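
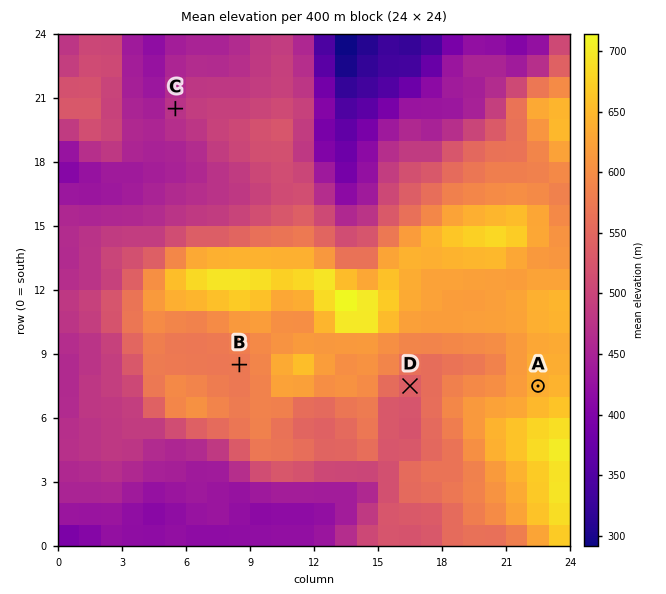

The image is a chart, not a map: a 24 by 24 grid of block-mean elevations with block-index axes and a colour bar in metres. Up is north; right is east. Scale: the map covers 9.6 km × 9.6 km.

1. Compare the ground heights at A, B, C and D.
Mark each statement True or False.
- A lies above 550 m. True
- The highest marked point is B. False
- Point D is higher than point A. False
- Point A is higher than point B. True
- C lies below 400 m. False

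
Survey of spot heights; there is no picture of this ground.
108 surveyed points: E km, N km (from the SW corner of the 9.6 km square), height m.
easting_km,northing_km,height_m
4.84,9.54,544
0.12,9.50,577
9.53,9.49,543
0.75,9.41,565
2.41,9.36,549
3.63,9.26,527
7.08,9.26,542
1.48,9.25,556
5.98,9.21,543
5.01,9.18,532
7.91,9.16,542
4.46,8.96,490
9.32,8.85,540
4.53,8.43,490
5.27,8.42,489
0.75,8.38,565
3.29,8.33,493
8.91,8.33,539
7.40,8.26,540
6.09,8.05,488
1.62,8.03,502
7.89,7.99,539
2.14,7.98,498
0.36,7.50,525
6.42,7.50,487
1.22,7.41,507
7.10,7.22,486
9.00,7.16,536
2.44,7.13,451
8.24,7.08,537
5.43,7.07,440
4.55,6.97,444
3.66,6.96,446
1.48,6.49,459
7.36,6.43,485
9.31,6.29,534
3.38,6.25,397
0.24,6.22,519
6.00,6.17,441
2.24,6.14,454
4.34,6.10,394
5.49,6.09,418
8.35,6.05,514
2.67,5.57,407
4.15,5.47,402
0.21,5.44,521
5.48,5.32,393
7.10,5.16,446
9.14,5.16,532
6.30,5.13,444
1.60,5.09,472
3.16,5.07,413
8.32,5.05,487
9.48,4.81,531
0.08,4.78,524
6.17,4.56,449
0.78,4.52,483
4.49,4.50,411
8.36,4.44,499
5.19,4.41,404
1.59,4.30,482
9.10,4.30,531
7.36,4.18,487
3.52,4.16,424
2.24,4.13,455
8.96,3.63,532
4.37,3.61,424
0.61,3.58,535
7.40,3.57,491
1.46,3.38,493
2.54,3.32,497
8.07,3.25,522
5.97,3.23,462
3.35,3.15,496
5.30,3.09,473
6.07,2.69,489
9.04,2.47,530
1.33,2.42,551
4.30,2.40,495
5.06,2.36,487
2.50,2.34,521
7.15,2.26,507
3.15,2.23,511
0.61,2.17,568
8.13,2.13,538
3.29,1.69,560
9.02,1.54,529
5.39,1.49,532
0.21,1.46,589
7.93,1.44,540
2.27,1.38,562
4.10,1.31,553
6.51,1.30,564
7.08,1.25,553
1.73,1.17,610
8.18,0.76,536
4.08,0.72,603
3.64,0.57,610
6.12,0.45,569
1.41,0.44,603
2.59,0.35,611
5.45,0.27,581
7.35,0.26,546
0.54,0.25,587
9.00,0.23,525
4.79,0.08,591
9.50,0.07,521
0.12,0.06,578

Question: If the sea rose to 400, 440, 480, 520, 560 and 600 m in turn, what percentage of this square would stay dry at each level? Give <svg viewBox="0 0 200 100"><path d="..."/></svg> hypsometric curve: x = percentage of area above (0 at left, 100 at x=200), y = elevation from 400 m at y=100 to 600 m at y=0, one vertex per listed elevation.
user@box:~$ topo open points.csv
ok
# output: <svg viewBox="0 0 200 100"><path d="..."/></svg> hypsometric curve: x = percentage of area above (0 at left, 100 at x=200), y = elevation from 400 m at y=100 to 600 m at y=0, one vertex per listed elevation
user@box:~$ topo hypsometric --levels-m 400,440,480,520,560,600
<svg viewBox="0 0 200 100"><path d="M193 100l-20-20-33-20-47-20-67-20-19-20"/></svg>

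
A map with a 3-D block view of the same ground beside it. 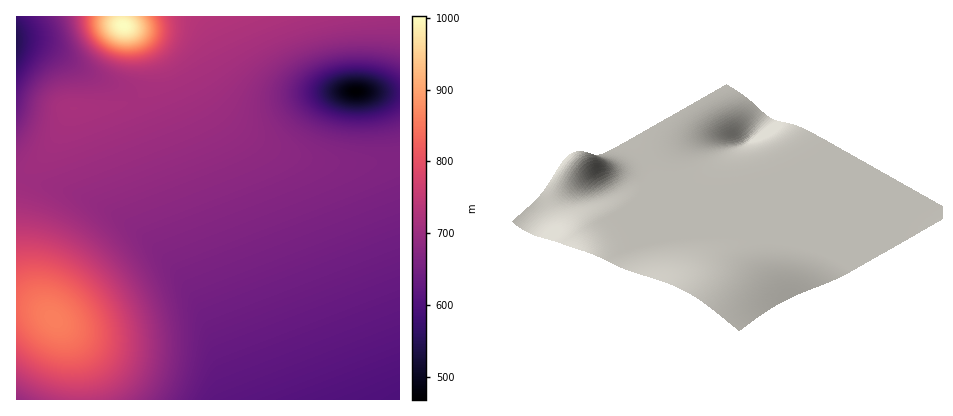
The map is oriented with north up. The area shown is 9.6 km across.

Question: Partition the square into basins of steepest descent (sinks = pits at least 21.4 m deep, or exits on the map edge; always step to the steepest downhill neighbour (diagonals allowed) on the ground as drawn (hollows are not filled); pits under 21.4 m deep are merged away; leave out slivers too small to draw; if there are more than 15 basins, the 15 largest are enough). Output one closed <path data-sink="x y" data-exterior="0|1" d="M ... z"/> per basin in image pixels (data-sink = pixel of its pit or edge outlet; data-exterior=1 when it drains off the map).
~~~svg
<path data-sink="400 400" data-exterior="1" d="M130 27l-3 1 12 14 8 24 1 14-3 10-9 9-14 6-18 3-32 0-21 38-26 28-8 26-1 104 12 2 14 5 8 5 15 16 12 30 3 38 320 0 0-240-32 3-42-1-34-7-22-8-28-16-20-17-15-20-18-34-9-9-22-13z"/><path data-sink="356 92" data-exterior="0" d="M400 16l-278 0 0 6 2 4 34 12 22 13 13 15 23 40 14 16 26 18 24 11 24 7 34 5 30 0 32-5z"/><path data-sink="16 42" data-exterior="1" d="M122 16l-106 0 0 193 3-21 6-14 26-28 21-38 32 0 18-3 14-6 9-9 3-10-3-22-9-20-13-14z"/><path data-sink="16 400" data-exterior="1" d="M26 307l-10 1 0 92 64 0-2-34-10-30-18-20-8-5z"/>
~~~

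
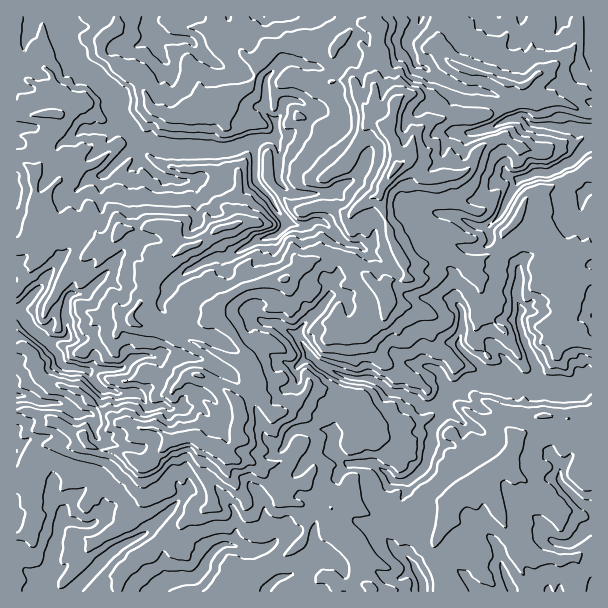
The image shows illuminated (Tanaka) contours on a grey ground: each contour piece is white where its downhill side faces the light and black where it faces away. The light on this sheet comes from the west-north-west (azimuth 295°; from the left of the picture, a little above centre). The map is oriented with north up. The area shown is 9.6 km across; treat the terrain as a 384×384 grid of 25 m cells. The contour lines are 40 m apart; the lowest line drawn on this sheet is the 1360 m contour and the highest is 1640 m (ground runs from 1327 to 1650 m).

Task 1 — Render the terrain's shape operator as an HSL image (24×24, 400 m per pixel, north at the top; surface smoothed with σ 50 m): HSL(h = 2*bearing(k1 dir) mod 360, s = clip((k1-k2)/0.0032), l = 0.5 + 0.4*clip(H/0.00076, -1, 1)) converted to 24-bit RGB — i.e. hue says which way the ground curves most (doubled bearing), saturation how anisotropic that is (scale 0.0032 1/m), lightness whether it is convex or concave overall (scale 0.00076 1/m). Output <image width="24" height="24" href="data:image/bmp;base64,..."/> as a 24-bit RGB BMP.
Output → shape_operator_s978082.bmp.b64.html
<image width="24" height="24" href="data:image/bmp;base64,Qk32BgAAAAAAADYAAAAoAAAAGAAAABgAAAABABgAAAAAAMAGAAATCwAAEwsAAAAAAAAAAAAAooZIRW6hIbEqkFXCt5CLgGdVJVkcFm8hw5GnoZ+8OWigSJtdp463dnOrqNeYgTPRbhaXn8x2iElyhc2DTRtmwb17Q1B0t79TwaiSJUBp1J6FGWo0Wcw13rnZamSnYaaxLIw9dUgtsENfyJi5OW8/bVhOkcWQtVuJURpWrcaYbFqQr8GSVS+Gjse/cJvRvXnVxJaUI0dlu9VB0Va02EZTCkUU16G9k1xka49RTo6cUZ6CdYhHf06bkcCciFVMh06Rg56vo4eFbaGCaDZUhcSPg11RpWIyGVoeqraFkUSRa3e/R4WMi3Rcu35+CjEd15rI2G7gaNpwgzCfc7quTHGlvIOHcpajhaOsg12nfneUoGt8aaCSdKV5hFR7sNbBnxidtbKTYkSGZKJshFlwcEJUm8xJQFGlTG8mtzMgepwgVr9mS4eccrVzVIKmrLLPfhgZEF4jsHmSk3ufwpexhFaKf7mYYhFJstWGy5CLfE1wnlVMSHW8ldno9tXtcSpCWSFKsevNX9jhQqi9y1qYTq1FhR41alENQtGcgcqkJWR9nnt/bIZsq4iJdJhkbSGRr8JpGkWFSW3U1Pf2XxCTz5UygdDg3NL5zd/3gUSP6Oa8oiI/DFILoko8RmOGvZemeZOcwbKLDy1oYNGglTk6nqeHmG2BYImgdqpxX67t4N8OMhQKO/Ld2OzzciEKLyYEjlksdDtu6N2kXHHM0LzlY3+YYHGFjbiTiaPGpzqjD4cQ9R91ZbbvjLHOjpDRjprVxZ3baCoU1O/30/P4iAB42QAAH8Cx6sT0L7i+gOPNnjxkd8F3IEGc1+f0VKvhrVMPMQoCIeXQUFPZMFwRhaYqTEAkV04kNzEVMU0dl9ioIwpknDMAM2UDDjgCpbcbRHMlzYkcjygrjr+PgGQ2BNA5NwUATCgNQa+6o+TFe1sobhdmt/T5ceUplx+JHAy88u7XUClazO9TeAEXzA6PelXAw1mJfo7Nbs3Td7THjY1MXb6Xw9HqVgRApIjisrTRw6TLbm47an2Xis1jNwVM1qFNxvfSRgdnuNGolrDTVwdn7PvQFzW9d2+3urPha7mlhFF8f3CettegUDwpbxYTqNRzBUk4zYeKkV9/3KixdpGyq8TNNQ57yMyfKqMgJaOgsJR7iaFQCK4q+KmfAHI5KYQ7bz480LGQKHF5i4SsoHPEyI7WYFy7mb+CXnrCGl9+XaVZ19SVnEU0doE9LTFuqL2TMBp71HehgKR6oV2f2I6MEFZL25q0L6SqTpiOx5qcxk1UDjgJPnQX1ImbSnei67bRnmrISZCsldfXgzlcnNWmtmG0a57AqJLAhTaISrBpn5+Mom17d2qotX20PIVjxnzDPLVaaYBHjcJN58P3vkBvEC8EBDMAuemwxYuhkg1BTkEQstqgckt4nppsRMlRFRG+ypKSYIV6cZZ+oYCXplqwXoWUj3K3N5iqstHml6bfzbPlGjx36m/s5dT3ztL9NQEAZncEapbkqEWTbdZeelyGmpc5j0IZULgJzTXxeqWbboVwjVKSooY6oIpqNXxOXV68j4JjaJVeY1SKiE5ljKtglchgMwAmU/wL0aACDDwi5Yre4LBQTjwslp1STZtIX8JPAFF089jqo4O1MGtDjdS0X3umr2iRGHUVja4/mSY+MkfzX67kkZzS5U/uCF//iYbLwLbg8KHsEzk0+dLbUqzLiqje5MLuWatOZwoPGjIBFjkA7ZHqrGpZsLpCZLnBjWPjTFrhiHAlJyMMJyYMKisIKjADMagAmahZe4lxn1aLsDaKfNxL0nDaL2eUPomc+NPygLPo1Nf34tjzCpOHK9q52bKKT3UwRqMkSRk6wWeQvb7dqKzLrsXVoZzjAEq+meBuY6eVQjxT1GGB6vfOFF9n1lK/5BXPKKoAVmwALRsGKiUJjFQZjohep5twxcPlej6xLyFBwenBXF6Tq4SXq5KwuId54QujDmEif3JBOzRftO6clHbil5bmPajDbIJAc0Ix4WfgmdTkkKDZcqPSV5WmiMV/VTAoPxMjpOfaiLiVYEFul7iQcEpRrGlYEoiTtKnaa0W0LcbIxdtrO7xSjWUoKQoOgtVWoMXcf63N2o3bZsOBRI2CT36dsJBcXjJoq+C9Xn89iUZCO7CXhSo2pqpue5ynzJrJPFioaoOxZL2IcpZRlM1SXRdyw+fdU41fgGJScYNVYIVMrVl6pT65PnSRtX5ZRmCUvJR+zLOtOi5szI1qQp69dK11b7aUOJKSloZLhV13pWlld2av1r+TFT5Owqhwh22CaI54sUa/uHRrOVdu10WJ"/>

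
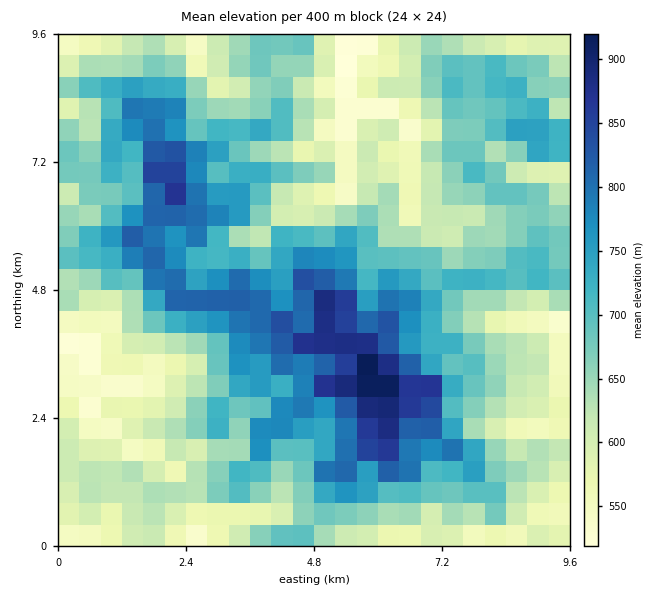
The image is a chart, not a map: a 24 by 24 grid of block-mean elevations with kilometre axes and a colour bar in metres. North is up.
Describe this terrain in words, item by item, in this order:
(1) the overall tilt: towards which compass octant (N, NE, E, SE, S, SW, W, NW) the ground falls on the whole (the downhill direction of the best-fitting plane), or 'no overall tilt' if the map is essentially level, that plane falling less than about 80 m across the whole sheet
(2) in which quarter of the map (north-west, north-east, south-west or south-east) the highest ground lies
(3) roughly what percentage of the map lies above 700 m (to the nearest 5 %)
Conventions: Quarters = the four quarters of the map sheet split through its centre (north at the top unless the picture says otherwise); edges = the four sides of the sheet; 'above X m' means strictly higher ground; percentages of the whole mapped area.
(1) No overall tilt - high and low ground are spread across the sheet.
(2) The highest point lies in the south-east quarter of the map.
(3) Roughly 35 % of the ground is higher than 700 m.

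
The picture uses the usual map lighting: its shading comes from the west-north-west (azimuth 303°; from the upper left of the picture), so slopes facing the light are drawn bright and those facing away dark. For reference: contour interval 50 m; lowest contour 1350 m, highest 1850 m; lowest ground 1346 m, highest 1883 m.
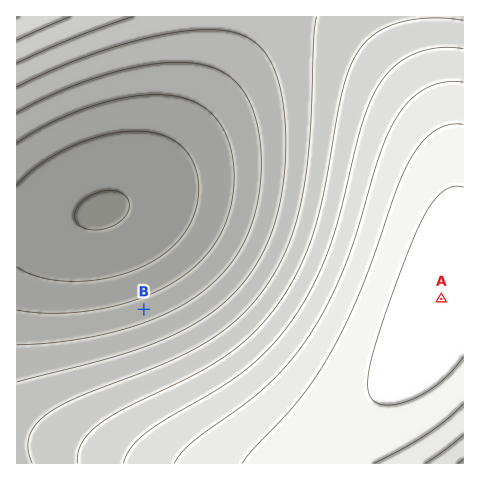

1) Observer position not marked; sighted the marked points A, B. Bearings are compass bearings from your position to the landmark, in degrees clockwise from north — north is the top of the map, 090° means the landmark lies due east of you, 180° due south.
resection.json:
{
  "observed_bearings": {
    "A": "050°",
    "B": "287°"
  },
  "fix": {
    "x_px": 353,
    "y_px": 373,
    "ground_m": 1840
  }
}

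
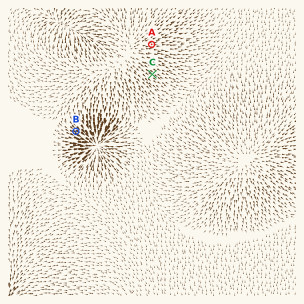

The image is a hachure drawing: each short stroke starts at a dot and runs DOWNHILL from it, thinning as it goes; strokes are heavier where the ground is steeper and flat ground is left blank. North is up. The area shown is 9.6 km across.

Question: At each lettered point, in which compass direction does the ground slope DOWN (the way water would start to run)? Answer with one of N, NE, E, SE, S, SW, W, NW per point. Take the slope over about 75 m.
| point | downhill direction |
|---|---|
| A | E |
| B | SE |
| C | SE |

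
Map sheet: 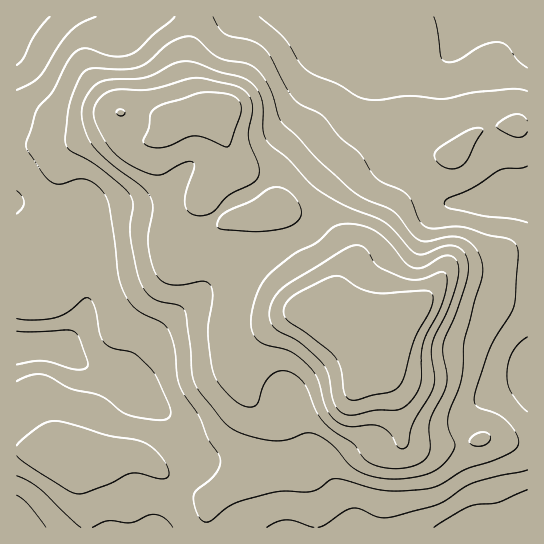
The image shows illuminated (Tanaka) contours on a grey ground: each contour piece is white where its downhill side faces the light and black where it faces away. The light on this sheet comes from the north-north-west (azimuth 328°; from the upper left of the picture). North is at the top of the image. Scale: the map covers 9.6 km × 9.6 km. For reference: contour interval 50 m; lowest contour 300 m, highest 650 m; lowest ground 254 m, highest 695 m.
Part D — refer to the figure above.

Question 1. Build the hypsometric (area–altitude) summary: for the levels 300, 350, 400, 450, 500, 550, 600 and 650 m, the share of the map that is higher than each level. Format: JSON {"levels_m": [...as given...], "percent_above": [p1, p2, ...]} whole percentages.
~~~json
{"levels_m": [300, 350, 400, 450, 500, 550, 600, 650], "percent_above": [97, 84, 57, 39, 29, 17, 9, 4]}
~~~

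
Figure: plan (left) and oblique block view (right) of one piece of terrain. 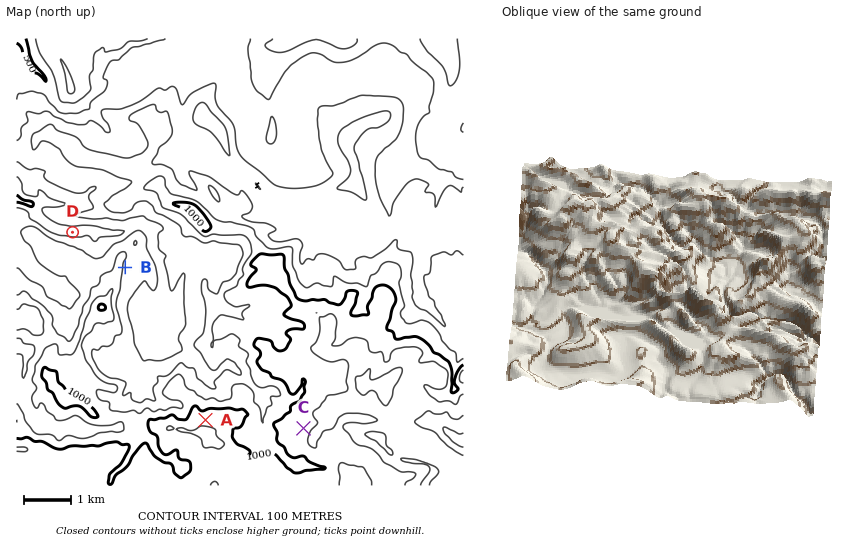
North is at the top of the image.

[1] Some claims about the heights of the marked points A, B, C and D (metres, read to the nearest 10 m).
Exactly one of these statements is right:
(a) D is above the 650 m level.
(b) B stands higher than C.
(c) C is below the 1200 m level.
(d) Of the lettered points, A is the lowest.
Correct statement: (c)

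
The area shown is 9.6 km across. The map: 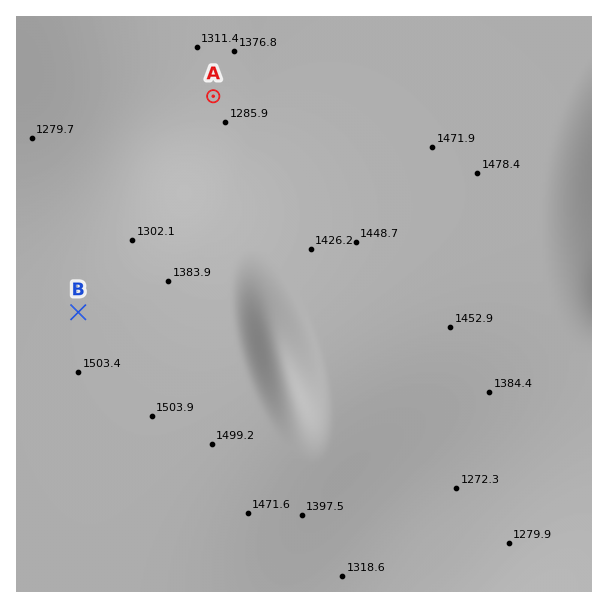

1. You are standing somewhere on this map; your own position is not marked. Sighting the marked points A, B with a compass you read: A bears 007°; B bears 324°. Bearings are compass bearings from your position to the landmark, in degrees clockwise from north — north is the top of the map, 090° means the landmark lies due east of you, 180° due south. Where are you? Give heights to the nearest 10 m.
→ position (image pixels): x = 171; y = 440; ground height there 1510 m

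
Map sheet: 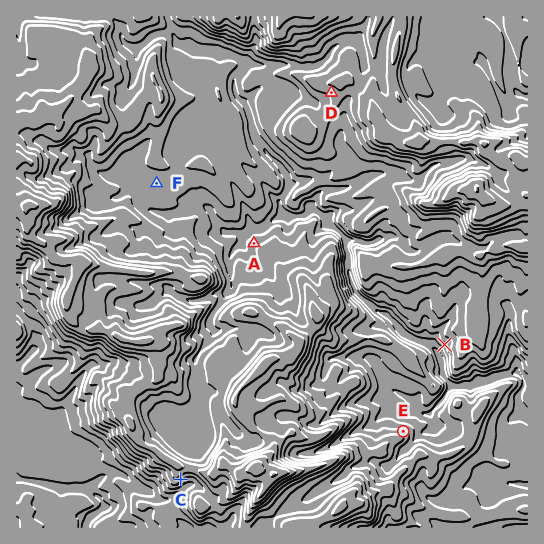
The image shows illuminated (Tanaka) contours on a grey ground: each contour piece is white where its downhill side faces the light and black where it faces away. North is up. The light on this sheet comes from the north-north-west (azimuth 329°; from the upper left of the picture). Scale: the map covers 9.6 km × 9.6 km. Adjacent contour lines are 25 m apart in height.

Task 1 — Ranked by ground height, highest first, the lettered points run C A B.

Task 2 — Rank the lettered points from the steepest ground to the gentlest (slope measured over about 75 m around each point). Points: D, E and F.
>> E D F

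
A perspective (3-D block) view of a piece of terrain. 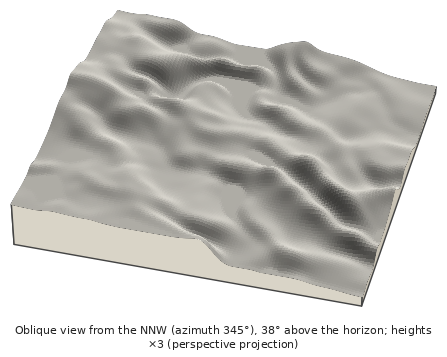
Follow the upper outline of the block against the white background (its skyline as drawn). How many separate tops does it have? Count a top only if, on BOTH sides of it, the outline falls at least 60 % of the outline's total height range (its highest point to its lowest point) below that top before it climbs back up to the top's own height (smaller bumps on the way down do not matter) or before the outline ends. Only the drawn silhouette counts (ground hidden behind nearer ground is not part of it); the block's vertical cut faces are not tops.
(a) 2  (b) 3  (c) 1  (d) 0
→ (d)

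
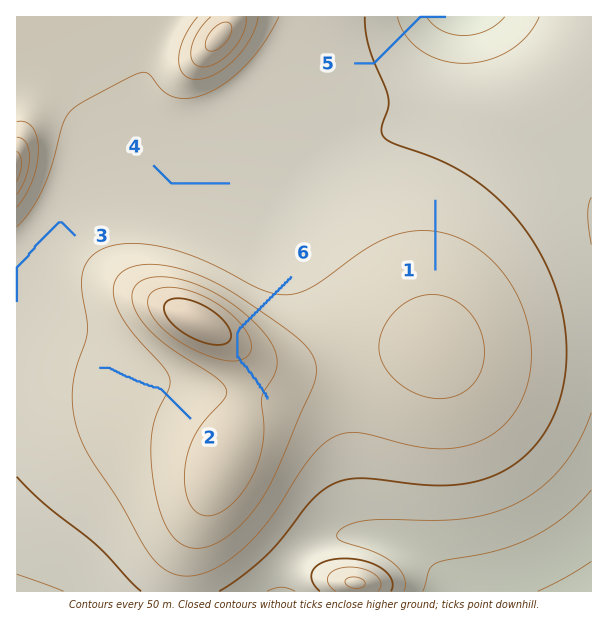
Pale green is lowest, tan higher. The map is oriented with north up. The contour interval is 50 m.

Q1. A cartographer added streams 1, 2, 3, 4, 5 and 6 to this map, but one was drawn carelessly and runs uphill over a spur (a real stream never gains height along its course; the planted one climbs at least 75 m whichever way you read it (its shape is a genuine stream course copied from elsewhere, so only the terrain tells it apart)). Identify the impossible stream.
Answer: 6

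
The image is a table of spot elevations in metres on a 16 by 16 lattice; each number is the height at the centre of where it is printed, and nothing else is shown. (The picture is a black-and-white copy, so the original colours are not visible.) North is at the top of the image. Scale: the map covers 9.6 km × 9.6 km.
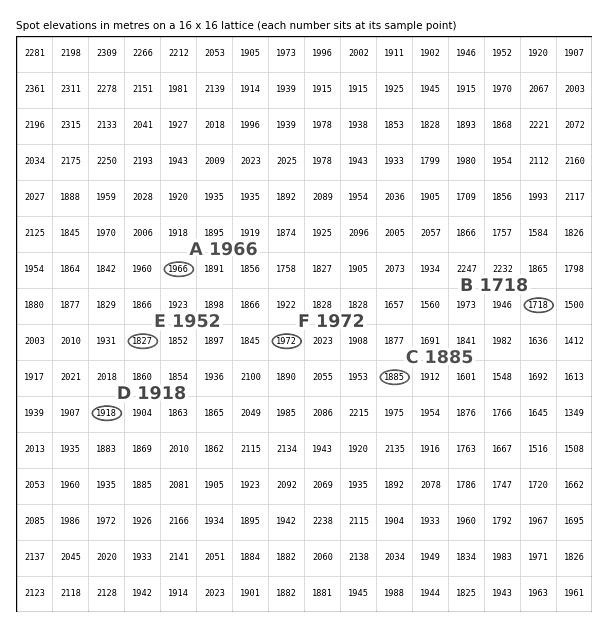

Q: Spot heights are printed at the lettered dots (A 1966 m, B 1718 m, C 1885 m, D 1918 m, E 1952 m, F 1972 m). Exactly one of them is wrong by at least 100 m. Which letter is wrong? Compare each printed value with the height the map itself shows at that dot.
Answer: E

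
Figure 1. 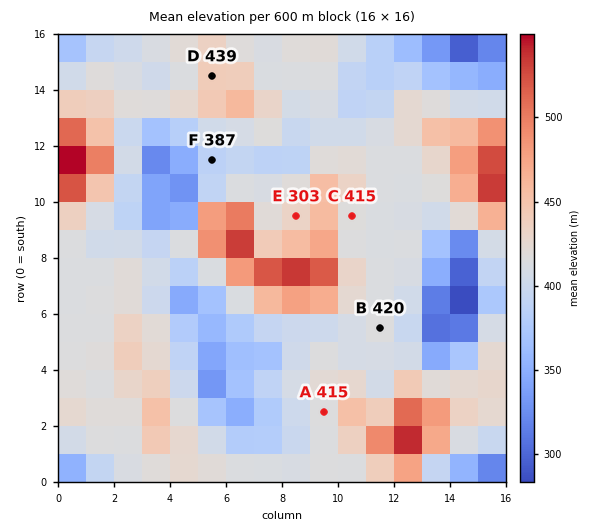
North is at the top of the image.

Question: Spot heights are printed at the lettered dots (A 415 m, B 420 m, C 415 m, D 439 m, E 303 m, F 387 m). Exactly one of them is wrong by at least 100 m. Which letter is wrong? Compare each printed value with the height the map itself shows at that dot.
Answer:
E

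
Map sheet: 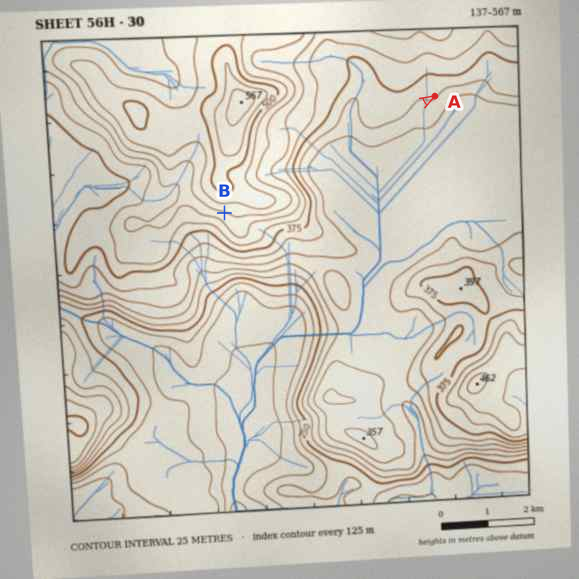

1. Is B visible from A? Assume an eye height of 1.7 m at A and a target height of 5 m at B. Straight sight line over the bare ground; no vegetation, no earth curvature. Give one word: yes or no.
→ no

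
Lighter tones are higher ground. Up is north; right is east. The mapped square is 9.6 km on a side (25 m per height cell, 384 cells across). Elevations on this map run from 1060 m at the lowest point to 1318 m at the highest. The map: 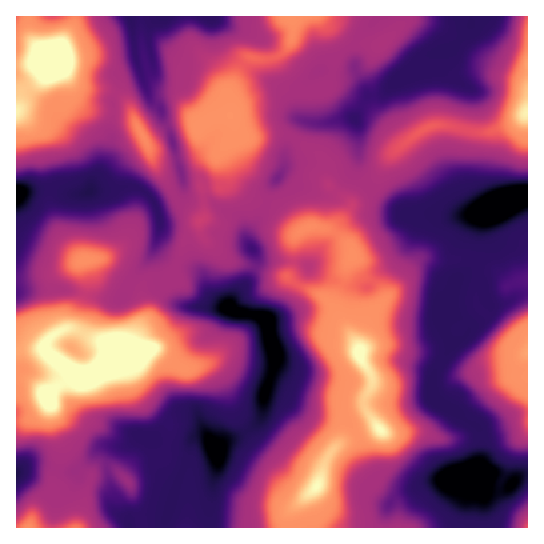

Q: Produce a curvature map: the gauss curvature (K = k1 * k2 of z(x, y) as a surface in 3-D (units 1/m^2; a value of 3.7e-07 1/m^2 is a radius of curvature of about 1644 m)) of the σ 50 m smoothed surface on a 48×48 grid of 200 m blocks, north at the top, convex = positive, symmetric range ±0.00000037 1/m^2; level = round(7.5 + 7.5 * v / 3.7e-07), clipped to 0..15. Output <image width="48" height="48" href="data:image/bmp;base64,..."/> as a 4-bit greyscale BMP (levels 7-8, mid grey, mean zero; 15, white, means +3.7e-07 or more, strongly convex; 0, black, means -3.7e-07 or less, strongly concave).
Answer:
<image width="48" height="48" href="data:image/bmp;base64,Qk32BAAAAAAAAHYAAAAoAAAAMAAAADAAAAABAAQAAAAAAIAEAAATCwAAEwsAABAAAAAAAAAAAAAAABEREQAiIiIAMzMzAERERABVVVUAZmZmAHd3dwCIiIgAmZmZAKqqqgC7u7sAzMzMAN3d3QDu7u4A////AM+fizZ3h3iHeIeHiJd4iGd3WHx2d3d3dXpZdFTYh3iHeHeIaIdneaV2uHhndndnKnJYd3a3QniHd3epWZdYVph1pHl3eImXV3ZXd3WY+XeHd3Zmd5d79HqHhahnl4dz530oeIlI+Hd3d1aYhZZ52HyId5gtyHiT93x3eHopdXeHh1Z3h3aHVlqYdYhmqJryda83h1hodneHh8x3eYeXdnV5cWjHaYl4VYU2eGuJh3d3iPl3eHiJeoZUjoVpZGRSnDiCdmd1iIh3ZrhXeIh3d3dl8/M84Wd3tPmLpHmcuEd4dYd3d3p5dHeO9LRYl3iXdIYlRug4eZN3d4d4ZnZmw3dydIaGeHjEijX/hFiHc5jImHZnaHnFiHZ3gqf4d2aGh2X1N5Z3m2aJl3ZXj3h4XIZ3d3qneadnmHKTOMh4dXp5k3mWd4h4dniZbXh3RoZNh3qEd2d3i2E66mWndGeOcmhneUeXR9iIh4iId5R3iHh3isWJZpaNZGd5O3aHdpR4d2XErtd4eOslaGV5aMZ4h073aVs3dmR6eHXD2meYhqdHu3evaXdbp3bEjEeHd4l9h3dopTWJd3hnZnLWgHSNp2V2aIeYeIh5uJh2eHc2WYtVd4myD3s4Z3d3aIeYh3eFjImXt3bft+Vv9Q+GO3guF3d4d3eIh4iGZaQYY1WYhQEndEl5B3SIeHd3nVh4d4h3h5dXl1d3d3d6+XdYfmgGh3eojzeYd4d5iFiGWHZ4d4eIZHeNZ89chXdzZ0mIiHd3hnmFn5mldmd3Z4rRB1Nsp4iGeIhnd3d3eIiHjZvzd1Z3d3h51mJod3ipZni1d3d4eIh3SZhjeHlXeHdf9W2Xh4mYh4hmd3d3iHeJZXd3eJyWd4dYRm+XdWmHd3h3h3Vnh3dumHZoi5uliXdlZ0qqd4Z2bnh3dnqXeGdSeJl5r1h2eIh3d3V5iIWWm4d3ZZyqiIV3iIiIY0tnhnd3d3dmeHd2X5d3dmqoiPJ3d4h4dqZmZ3mHdmd4d3d3VoZ3h3Z6rjNXh4h3ioJreFZ4dvd3eIh3d4h3iIdlV4loh2iGZnNsSJh3Z4d3d3d3Z3h4iZd4fGaYeYmoducziKiHd3d3eId2iXd2Z4d3ZZiHZ3Z2eP52Zoh4l3d4iIdnmYiId3d5fIeah3d3aaX5uHeI51d3iZZIeIeJiHeFeWZ4d5eGnoMJqHd3d2Z4h2rYh3iYZ2VTZKd3d5ZWzmtNt3iHane3ZmqEmXd4h4mVX6eIiIh3RnpVdniIh3Z4iIdlh3eYh1NofFR4h3iGJrVkxniHh3d4iYaHh5eJeM9rVXR5codnaYZ4mKmIiYd3iIeliIdmeJtniFiqxlm3eHtodniGaXd3h3ZHiHd3d2azl3yIqllWeIl4h2dUh4eHh3qLhnd3d3eIh4iIqWxHiHm4d3eNlAVnh3Z4mJiIh2d3hnqZ9nlZd1WYhjdVj5zJhmd4h3d3d3eXd1OYI2iMV3Wa+MYXeHRnend4eIhnd4iKaLYlXKiHZ3iDGL9odbd1hod3eIyFd3eJiA=="/>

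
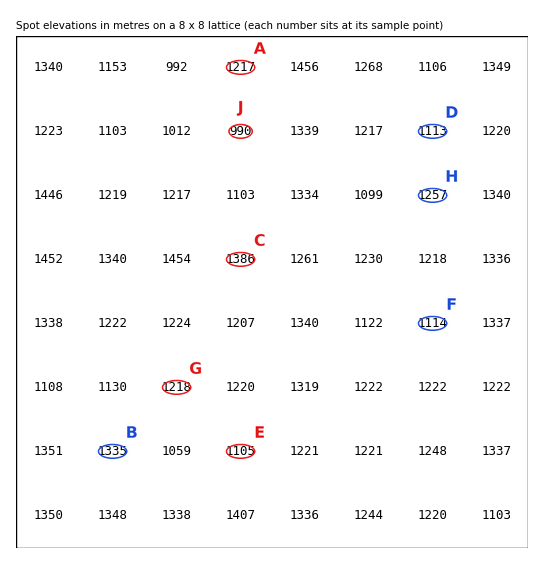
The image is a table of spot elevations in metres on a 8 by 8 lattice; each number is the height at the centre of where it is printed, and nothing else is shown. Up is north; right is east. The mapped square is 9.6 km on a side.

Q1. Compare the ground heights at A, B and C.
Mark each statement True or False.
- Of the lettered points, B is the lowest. False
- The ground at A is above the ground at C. False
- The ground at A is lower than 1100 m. False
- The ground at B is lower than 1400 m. True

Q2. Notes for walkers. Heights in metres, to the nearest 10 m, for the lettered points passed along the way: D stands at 1110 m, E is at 1110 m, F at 1110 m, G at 1220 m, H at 1260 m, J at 990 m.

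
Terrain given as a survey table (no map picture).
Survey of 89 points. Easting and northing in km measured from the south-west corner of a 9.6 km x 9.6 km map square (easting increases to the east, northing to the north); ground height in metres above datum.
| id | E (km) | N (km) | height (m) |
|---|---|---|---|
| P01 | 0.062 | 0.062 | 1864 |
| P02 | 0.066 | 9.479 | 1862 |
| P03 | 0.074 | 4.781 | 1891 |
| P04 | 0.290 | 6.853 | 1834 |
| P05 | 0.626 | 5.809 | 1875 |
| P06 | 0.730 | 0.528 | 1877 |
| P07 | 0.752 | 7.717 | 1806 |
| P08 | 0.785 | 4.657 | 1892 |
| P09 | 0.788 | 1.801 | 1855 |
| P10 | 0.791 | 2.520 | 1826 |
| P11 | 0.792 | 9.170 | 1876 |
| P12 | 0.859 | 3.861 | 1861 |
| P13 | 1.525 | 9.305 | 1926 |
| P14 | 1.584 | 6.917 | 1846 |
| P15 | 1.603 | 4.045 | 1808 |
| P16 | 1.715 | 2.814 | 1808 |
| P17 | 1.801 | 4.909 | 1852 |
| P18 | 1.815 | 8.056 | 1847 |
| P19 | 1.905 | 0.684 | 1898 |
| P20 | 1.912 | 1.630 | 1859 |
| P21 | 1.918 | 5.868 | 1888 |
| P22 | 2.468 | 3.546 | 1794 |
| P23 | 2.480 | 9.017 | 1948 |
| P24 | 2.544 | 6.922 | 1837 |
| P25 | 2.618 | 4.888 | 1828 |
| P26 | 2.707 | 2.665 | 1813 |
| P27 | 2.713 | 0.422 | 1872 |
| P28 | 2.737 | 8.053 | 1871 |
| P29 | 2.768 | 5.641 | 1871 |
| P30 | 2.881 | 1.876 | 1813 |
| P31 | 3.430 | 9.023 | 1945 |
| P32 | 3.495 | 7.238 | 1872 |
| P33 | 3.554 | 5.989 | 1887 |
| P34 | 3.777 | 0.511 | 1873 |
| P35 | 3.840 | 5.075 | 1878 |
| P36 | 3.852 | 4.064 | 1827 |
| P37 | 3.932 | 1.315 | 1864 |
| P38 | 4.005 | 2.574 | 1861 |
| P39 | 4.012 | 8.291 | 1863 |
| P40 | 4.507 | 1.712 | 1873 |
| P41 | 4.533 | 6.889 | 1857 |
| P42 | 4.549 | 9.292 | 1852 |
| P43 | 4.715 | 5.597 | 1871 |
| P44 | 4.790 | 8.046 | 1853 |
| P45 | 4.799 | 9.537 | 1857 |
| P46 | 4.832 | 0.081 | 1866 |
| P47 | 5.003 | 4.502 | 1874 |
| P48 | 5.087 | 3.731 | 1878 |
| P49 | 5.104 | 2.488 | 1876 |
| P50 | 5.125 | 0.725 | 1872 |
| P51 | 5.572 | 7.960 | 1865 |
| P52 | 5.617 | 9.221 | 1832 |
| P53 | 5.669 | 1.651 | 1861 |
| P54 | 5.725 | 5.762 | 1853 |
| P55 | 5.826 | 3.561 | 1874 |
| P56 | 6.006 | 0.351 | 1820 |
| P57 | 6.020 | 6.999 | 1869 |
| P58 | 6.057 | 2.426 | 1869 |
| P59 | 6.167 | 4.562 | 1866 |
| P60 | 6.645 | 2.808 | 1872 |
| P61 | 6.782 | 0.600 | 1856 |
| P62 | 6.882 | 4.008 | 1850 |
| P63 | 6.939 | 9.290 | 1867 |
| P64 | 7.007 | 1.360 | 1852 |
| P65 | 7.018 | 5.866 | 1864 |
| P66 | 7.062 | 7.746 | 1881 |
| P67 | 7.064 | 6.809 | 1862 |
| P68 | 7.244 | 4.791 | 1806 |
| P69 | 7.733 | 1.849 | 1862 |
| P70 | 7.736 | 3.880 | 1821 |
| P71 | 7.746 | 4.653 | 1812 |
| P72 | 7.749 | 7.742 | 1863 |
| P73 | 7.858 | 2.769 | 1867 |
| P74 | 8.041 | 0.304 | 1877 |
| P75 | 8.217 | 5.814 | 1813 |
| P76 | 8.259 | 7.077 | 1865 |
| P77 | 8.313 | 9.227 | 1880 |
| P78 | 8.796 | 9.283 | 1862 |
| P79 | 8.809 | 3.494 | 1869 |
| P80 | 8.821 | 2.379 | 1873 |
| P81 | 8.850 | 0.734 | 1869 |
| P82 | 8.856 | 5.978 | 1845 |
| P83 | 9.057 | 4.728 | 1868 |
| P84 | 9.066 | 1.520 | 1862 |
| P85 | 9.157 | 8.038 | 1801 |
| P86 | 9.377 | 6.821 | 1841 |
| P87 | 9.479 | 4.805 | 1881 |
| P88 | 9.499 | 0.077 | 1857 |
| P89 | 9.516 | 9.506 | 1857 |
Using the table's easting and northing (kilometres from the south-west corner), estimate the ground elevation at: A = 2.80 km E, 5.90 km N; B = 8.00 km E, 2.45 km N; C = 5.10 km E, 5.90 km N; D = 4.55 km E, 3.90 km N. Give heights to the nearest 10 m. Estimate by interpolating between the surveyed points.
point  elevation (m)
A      1870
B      1870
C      1850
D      1870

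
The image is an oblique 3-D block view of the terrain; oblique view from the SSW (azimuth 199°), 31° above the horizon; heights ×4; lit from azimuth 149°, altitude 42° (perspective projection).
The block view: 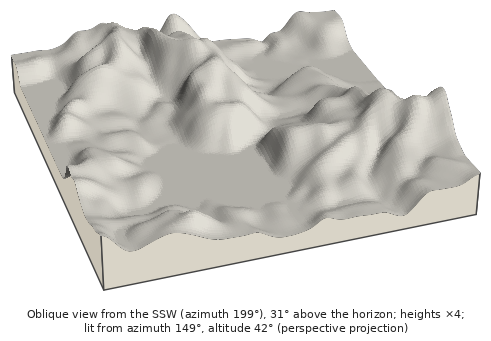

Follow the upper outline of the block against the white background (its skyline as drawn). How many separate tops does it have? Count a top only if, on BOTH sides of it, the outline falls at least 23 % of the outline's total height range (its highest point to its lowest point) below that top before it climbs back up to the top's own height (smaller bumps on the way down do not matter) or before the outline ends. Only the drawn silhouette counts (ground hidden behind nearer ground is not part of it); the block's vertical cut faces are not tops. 1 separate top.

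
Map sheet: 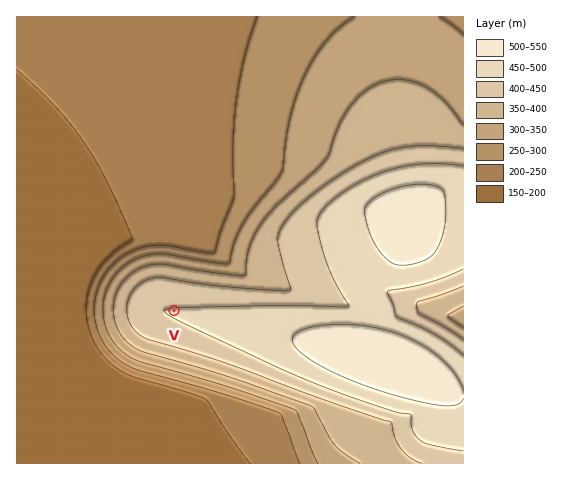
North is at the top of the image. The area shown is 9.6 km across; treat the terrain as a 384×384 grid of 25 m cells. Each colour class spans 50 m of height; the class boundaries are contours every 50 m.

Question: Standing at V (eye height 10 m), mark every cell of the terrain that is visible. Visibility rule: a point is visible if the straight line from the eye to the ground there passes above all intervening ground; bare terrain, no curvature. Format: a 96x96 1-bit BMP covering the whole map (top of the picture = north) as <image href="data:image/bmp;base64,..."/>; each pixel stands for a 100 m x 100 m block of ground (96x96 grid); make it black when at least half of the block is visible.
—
<image width="96" height="96" href="data:image/bmp;base64,Qk2+BAAAAAAAAD4AAAAoAAAAYAAAAGAAAAABAAEAAAAAAIAEAAATCwAAEwsAAAIAAAAAAAAA////AAAAAAAAAAAAAAAAAAAAAAAAAAAAAAAAAAAAAAAAAAAAAAAAAAAAAAAAAAAAAAAAAAAAAgAAAAAAAAAAAAAAAwAAAAAAAAAAAAAAAAAAAAAAAAAAAAAAAAAAAAAAAAAAAAAAAAAAAAAAAAAAAAAAAAAAAAAAAAAAAAAAAAAAAAAAAAAAAAAAAAAAAAAAAAAAAAAAAAAAAAAAAAAAAAAAAAAAAAAAAAAAAAAAAAAAAAAAAAAAAAAAAAAAAAAAAAAAAAAAAAAAAAAAAAAAAAAAAAAAAAAAAAAAAAAAAAAAAAAAAAAAAAAAAAAAAAAAAAAAAAAAAAAAAAAAAAAAA/AAAAAAAAAAAAAAf/wAAAAAAAAAAAAD//4AAAAAAAAAAAAf//8AAAAAAAAAAAB///8AAAAAAAAAAAH///8AAAAAAAAAAA////4AAAAAAAAAAH////4AAAAAAAAAA/////wAAAAAAAAAP/////gAAAAAAAAD//////AAAAAAAAAH/////+AAAAAAAAAH/////wAAAAAAAAAH////4AA4AAAAAAAH///gAAP4AAAAAAAD/AAAAD/wAAAAAAABgAAAAP/gAAAAAAAAAAAAB//AAAAAAAAAAAAAH///gAAAAAAAAAAAf///wAAAAAAAAAAA////4AAAAAAAAAAD////4AAAAAAAAAAP////4AAAAAAAAAAf////4AAAAAAAAAA/////4AAAAAAAAAA/////4AAAAAAAAAA/////4AAAAAAAAAB/////4AAAAAAAAAB/////wAAAAAAAAAB/////wAAAAAAAAAB/////wAAAAAAAAAB/////wAAAAAAAAAB/////wAAAAAAAAAB/////gAAAAAAAAAB/////gAAAAAAAAAB/////gAAAAAAAAAB////+AAAAAAAAAAB////gAAAAAAAAAAD///4AAAAAAAAAAAH///gAAAAAAAAAAAP///AAAAAAAAAAAA////AAAAAAAAAAAD////gAAAAAAAAAAP////wAAAAAAAAAA/////8AAAAAAAAAH/////+AAAAAAAAAf//////AAAAAAAAD///////wAAAAAAA////////4AAAAAAP////////+AAAAAD//////////AAAAB///////////gAAA////////////wAB/////////////gAD/////////////gAD/////////////gAD/////////////AAD/////////////AAD/////////////AAD/////////////AAD////////////+AAD////////////+AAD////////////+AAD////////////+AAD////////////+AAD////////////8AAD////////////8AAD////////////8AAD////////////8AAD////////////8AAD////////////8AAD////////////8AAD////////////8AAD////////////8AAD////////////8AAD////////////8AAA="/>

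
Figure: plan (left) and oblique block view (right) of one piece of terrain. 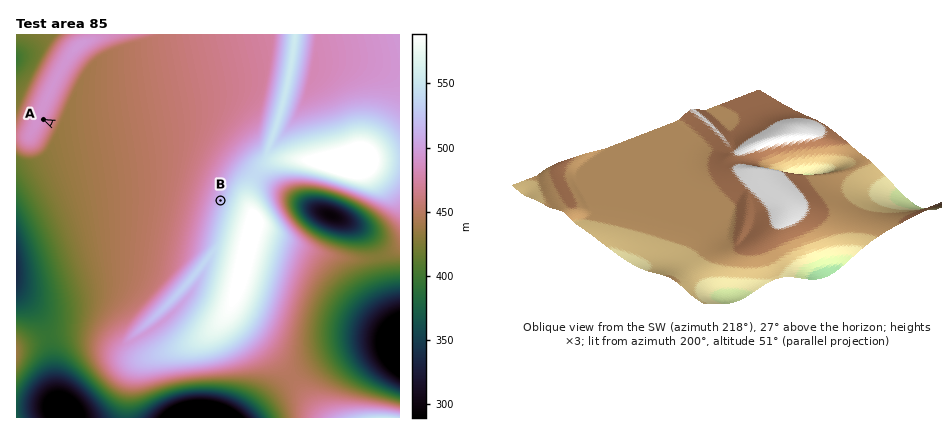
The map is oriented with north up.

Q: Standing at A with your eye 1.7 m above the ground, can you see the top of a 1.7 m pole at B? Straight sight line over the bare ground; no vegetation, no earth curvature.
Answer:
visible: true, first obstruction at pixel None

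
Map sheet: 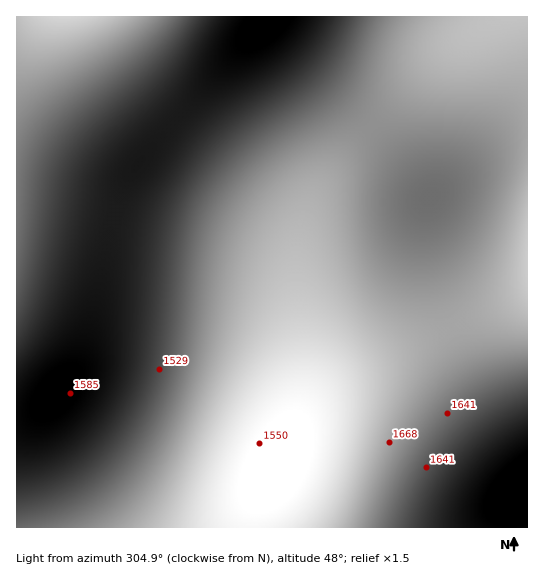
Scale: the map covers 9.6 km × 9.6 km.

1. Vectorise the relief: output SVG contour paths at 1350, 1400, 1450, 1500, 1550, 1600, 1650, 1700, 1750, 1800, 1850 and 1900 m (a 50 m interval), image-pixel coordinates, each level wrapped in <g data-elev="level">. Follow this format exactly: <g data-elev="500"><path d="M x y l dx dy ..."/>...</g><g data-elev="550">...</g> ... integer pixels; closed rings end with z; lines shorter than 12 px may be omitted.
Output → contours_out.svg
<g data-elev="1350"><path d="M43 527l9-6 13-6 14-3 15-1 13 1 12 3 11 5 10 7"/></g><g data-elev="1400"><path d="M17 494l29-10 35-7 29-3 23 2 17 5 14 10 13 15 12 21"/></g><g data-elev="1450"><path d="M512 527l6-16 9-16"/><path d="M17 467l61-16 41-9 27-2 19 3 16 8 12 14 10 21 16 41"/></g><g data-elev="1500"><path d="M488 527l7-18 9-18 10-16 13-15"/><path d="M17 445l67-19 83-31 15-3 12 1 7 4 6 6 11 20 27 104"/><path d="M527 237l-10-3-11-6-20-18-15-22-24-48-12-20-12-15-30-29-13-14-7-13-3-12 1-12 5-8"/><path d="M417 17l17 14 28 32 15 14 50 36"/></g><g data-elev="1550"><path d="M463 527l12-30 14-27 17-23 21-21"/><path d="M17 425l48-15 40-19 20-12 16-14 38-44 11-10 15-6 14 2 12 7 11 12 9 15 6 17 3 27-1 60 1 29 4 29 7 24"/><path d="M527 277l-16-5-14-7-14-10-13-12-18-22-28-48-13-20-58-63-11-17-6-18-4-20 1-18"/><path d="M471 17l30 33 26 25"/></g><g data-elev="1600"><path d="M434 527l20-50 18-34 22-29 33-33"/><path d="M17 405l26-8 24-10 22-13 17-15 12-13 12-16 35-65 8-11 9-9 12-7 12-3 12 1 13 4 11 5 11 9 22 25 20 31 11 29 2 16-1 18-13 66-4 31 2 31 7 26"/><path d="M527 326l-46-25-17-12-14-14-20-26-28-52-13-20-13-16-33-33-12-15-11-20-8-23-4-27 0-26"/><path d="M506 17l21 23"/></g><g data-elev="1650"><path d="M391 527l10-16 10-24 26-86 4-22-3-14-8-12-17-13-16-6-6 1-5 7-14 29-29 53-11 30-5 21 1 20 4 18 9 14"/><path d="M17 385l20-7 17-8 16-11 15-13 11-13 10-16 29-67 15-24 11-13 12-10 13-7 15-6 20-4 21 0 19 3 16 6 18 15 36 46 19 20 13 10 6 1 3-2 3-12-2-20-5-20-7-19-15-21-36-32-7-11-6-15-5-22-4-30-2-34 1-32"/></g><g data-elev="1700"><path d="M17 362l16-7 14-8 13-12 12-13 16-28 28-69 11-18 11-13 13-12 16-11 62-30 9-7 8-9 9-16 5-22 4-28 2-42"/></g><g data-elev="1750"><path d="M17 332l20-13 17-21 12-23 25-62 9-16 11-15 14-13 16-12 63-38 11-9 10-11 9-16 6-18 4-23 2-25"/></g><g data-elev="1800"><path d="M17 285l8-8 8-12 30-67 9-15 12-14 13-14 17-12 69-41 11-9 10-11 9-14 6-15 4-18 2-18"/></g><g data-elev="1850"><path d="M17 183l29-30 24-20 25-16 56-28 23-16 11-12 8-14 5-14 1-16"/></g><g data-elev="1900"><path d="M74 17l-21 13-15 13-5 10 0 4 4 4 13 5 21 2 24-2 24-7 17-8 12-10 6-12-1-12"/></g>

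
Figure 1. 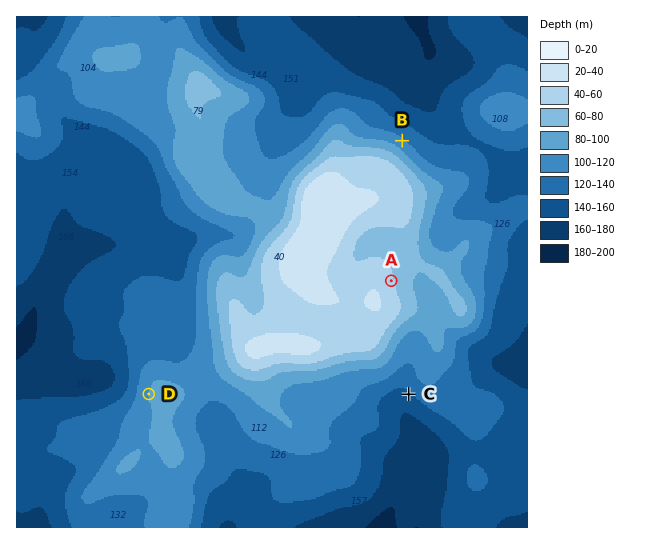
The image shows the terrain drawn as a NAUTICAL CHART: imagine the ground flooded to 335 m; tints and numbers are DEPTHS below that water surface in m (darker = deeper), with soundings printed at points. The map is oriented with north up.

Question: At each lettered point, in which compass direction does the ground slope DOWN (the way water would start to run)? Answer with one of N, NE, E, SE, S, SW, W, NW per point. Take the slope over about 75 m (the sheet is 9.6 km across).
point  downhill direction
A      E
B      NE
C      SW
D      W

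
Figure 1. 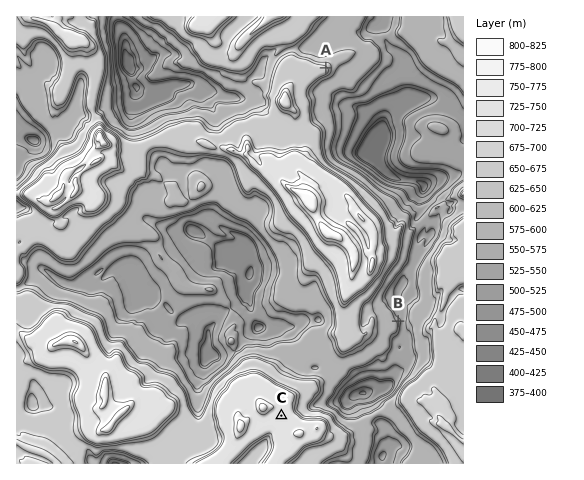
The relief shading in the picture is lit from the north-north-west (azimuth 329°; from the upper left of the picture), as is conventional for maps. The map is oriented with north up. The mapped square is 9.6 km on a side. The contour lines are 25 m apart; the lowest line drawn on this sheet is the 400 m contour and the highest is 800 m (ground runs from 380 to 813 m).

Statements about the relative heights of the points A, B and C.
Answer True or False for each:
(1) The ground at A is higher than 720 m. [False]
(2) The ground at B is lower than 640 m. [True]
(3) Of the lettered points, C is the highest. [True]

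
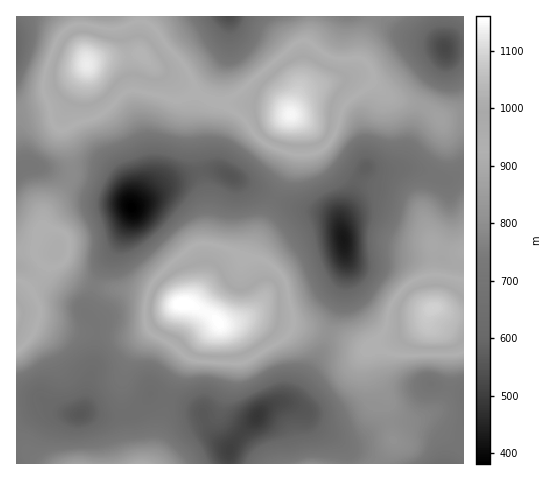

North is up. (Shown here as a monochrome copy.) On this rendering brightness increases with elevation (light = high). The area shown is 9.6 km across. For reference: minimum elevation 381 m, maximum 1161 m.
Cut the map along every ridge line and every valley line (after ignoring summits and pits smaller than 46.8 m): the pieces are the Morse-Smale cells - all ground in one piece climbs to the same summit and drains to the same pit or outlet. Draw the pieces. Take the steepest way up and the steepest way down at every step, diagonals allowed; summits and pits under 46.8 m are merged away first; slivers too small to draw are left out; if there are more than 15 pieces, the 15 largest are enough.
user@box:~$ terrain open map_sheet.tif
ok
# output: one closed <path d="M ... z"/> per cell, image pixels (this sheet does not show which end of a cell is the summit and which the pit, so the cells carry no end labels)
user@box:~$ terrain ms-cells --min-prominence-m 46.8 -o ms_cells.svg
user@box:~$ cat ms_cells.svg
<path d="M262 318l-17 0-17 6-8-1-12 9-23 26-10 20-7 21 24 8 12 7 8 20 18 15 0 15 155 0 9-22-5-19-12 5-17 12-14 2-31-16-7-12-9-7-15-5 7-2 7-9 24-38 7-19z"/><path d="M217 170l-17 1-25 8-42 27-11 31-22 34-6 14 9 3 40 4 28 11 18 1 22 11 10 9 11-1 18-8 11-11 3-7 0-7-12-27 0-10 23-54z"/><path d="M140 16l-61 1 1 19 7 31-24 52 9 50 19 0 20 8 13 13 8 17 43-28 20-7 18-3-4 0-5-7-5-26-1-25 6-14-49-29-14-14z"/><path d="M370 168l-5 0-6 8-9 26-8 15 4 55-6 28-11 32 0 2 38 14 31-9 19-9 10-9 3-10 5-5-3-61 19 7 9 1 4-2-1-79-10 6-9 1-26-10-42 1z"/><path d="M358 77l-9 0-23 5-21 9-5 5-10 19 5 14-1 25-6 18-13 25 26 11 28 6 9 7 3 7 3-17 6-9 6-19 9-15 11 2 42-1 26 10 9-1 11-6-1-59-23 6-14-12-35-9-23-18z"/><path d="M444 16l-132 0-2 18-6 18-2 29-8 24 10-13 8-5 37-10 9 0 10 3 23 18 35 9 14 12 23-6 1-65-18 1-2-2z"/><path d="M276 198l-24 55 0 10 12 27 0 7-3 7-16 14 17 0 66 15 12-33 6-28-2-34-4-13-3-5-8-6-28-6z"/><path d="M183 303l-7 2-14 14-22 14-15 3-15-4-14 1-2 31-6 19-5 30 20 3 24-1 9-3 15-18 13 5 5-2 6-19 13-23 12-15 19-17-8-8z"/><path d="M152 394l-16 18-17 4-16 0-15-3-11 2-9-1-27-15-24-1-1 49 9 3 17 14 109 0 4-9 13-53-1-3z"/><path d="M311 16l-81 0-3 37-23 44 19 7 42 2 26 8 11-33 2-29 7-24z"/><path d="M206 98l-3 0-5 13 1 25 6 29 4 4 13 2 52 27 14-26 6-18 1-25-4-13-3-3-17-6-23-3-25 0z"/><path d="M437 308l-7 3-6 14-7 5-19 9-27 9 4 24 12 27 0 14 3 10 21-2 8-4 5-6 3-16 4-10 33 7 0-77-11 0z"/><path d="M332 334l-4 1-6 18-26 42-5 5-7 2 18 7 10 14 14 9 16 9 11 1 36-19-2-24-12-27-4-24-9-1z"/><path d="M91 169l-17 0-2 2 0 5-4 7-23 30-2 14 2 5 12 12 1 14 7 11 11 8 18 9 6-15 22-34 10-22 0-8-8-17-8-10-11-6z"/><path d="M22 316l-6 0 0 81 25 2 23 14 11 2 6-1 4-5 3-26 6-19 2-31-25-2z"/>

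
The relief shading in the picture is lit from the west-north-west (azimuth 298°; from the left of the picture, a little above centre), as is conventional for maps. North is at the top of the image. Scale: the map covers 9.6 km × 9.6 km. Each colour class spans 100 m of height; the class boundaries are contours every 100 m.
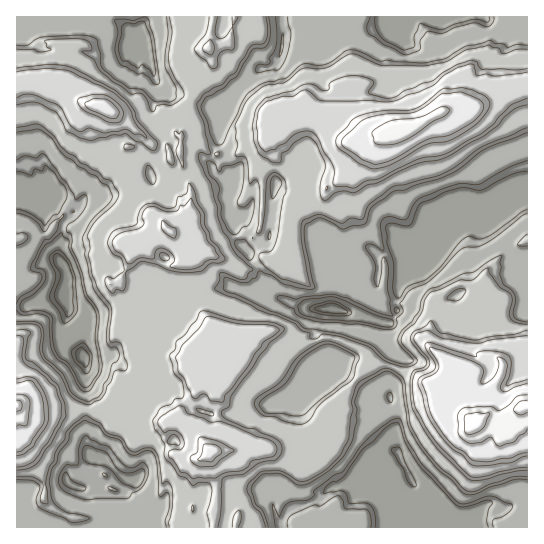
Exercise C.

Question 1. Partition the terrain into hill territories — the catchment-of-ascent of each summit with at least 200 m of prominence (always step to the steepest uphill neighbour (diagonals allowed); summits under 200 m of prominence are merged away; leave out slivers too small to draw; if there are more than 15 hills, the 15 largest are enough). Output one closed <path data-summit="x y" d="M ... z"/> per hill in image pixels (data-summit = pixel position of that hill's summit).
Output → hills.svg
<path data-summit="478 423" d="M527 195l-6 4-7-4-3 1-6 5-4 10-7 1-29 0-15-12-13 4-10 9 4 9 8 9 0 7-6 13-16-2-16-9-6 6-1 5-7 2-9 0-9-6-26-6-13-8-3 0-10 9 2 7 25 20-7 3-10 10 2 25-9 4-4 19 0 8 5 12 5 5 7 2-14 6-11 11-4 11 5 4 4 0 12-8 6-1 7-7 5 0 11 6 13 13 8-3 14 6 7 24-3 27 6 7 0 4-25 18-15-3-10 12-11 4-9 0-12 12-27 9-6 9-1 10 245-1z"/><path data-summit="397 127" d="M483 16l-80 0-1 3-15 2-6 6-43 10-9 4-7 8-19 3-8 5-12-2-2-3-7 13-5 3-8 0-20 17-10 18-2 11-9 16 0 11 8 9-3 4 0 13 10 10-7 17 0 20 7 13 2 15 10 8 10 15 4 12 14 10 6 12 22 9 20 1 6-2-2-25 10-10 7-3-19-14-8-9 0-4 10-9 20 10 22 4 9 6 9 0 7-2 1-5 6-6 16 9 16 2 6-13 0-7-8-9-4-9 10-9 13-4 15 12 29 0 7-1 4-10 6-5 3-1 7 4 7-5 0-173-2-1-9 9-7-1-8 4z"/><path data-summit="213 450" d="M189 284l-14 1-9 14-17 6-4 4-16 26-2 10-21 11-21 2 0 27 3 6-3 51 3 11 18 8 19 18 13-2 1 9 12 11-2 13 2 2 7 4 4-1 15 5 2 8 103 0 2-10 6-9 27-9 12-12 9 0 11-4 10-12 15 3 25-18 0-4-6-7 3-27-7-24-14-6-8 3-13-13-11-6-5 0-7 7-6 1-12 8-4 0-5-4 4-11 11-11 14-6-7-2-5-5-5-12 1-16 4-12-2-2-16 0-25-11-12 0-32-12-9 3-23 0z"/><path data-summit="101 107" d="M282 16l-137 0-5 17-4 8-7 7-26 3-5 2-11 0-12-4-29 0-5-3-5-9-1-12-13-9-5 0-1 178 14 5 9 9 2-1-1-5 5-5 10 0 19 14 12-14 24-4 16-12 12 7 8 0 7-7 3 9 9 5 4-8 13-11 5-1 8-11 6-3 10 2 2-14 7-11 1-12 8-12 2-11 8-14 22-21 8 0 8-6 6-17z"/><path data-summit="167 230" d="M206 161l-11 3-8 11-5 1-13 11-4 8-9-5-3-9-7 7-8 0-12-7-16 12-24 4-23 28-6 30 2 6 6 5 3 8 0 9-5 10 0 6 6 10-2 13 13 21 2 13 24 0 22-11 1-10 7-13 8-12 7-5-11-4-5-14 0-9 8-9 12 3 19 13 15-1 13 4 23 0 9-3 32 12 13 0-4-10-14-10-4-12-10-15-10-8-2-15-7-13 0-20 3-8-17-11-3-10z"/><path data-summit="17 405" d="M62 295l-37 12-9 0 1 186 13-2 11-6 16-1 14-5 14-14 6-10-6-13 0-20 3-5-3-59-7-6-5-1-9-12-1-10 6-20-5-7z"/>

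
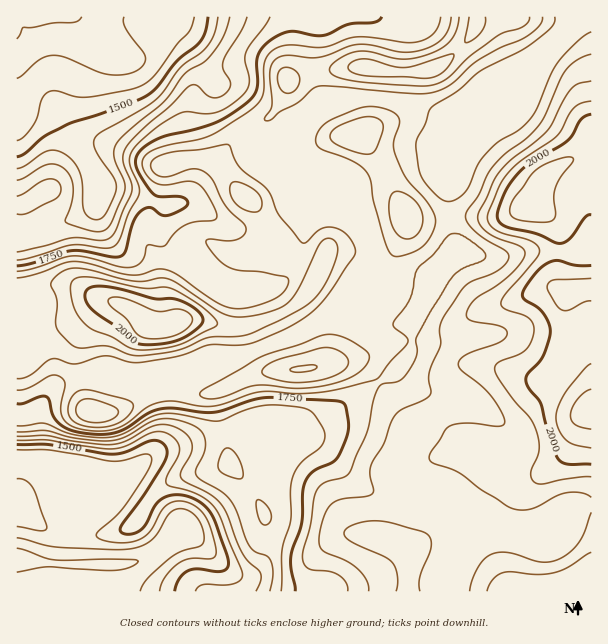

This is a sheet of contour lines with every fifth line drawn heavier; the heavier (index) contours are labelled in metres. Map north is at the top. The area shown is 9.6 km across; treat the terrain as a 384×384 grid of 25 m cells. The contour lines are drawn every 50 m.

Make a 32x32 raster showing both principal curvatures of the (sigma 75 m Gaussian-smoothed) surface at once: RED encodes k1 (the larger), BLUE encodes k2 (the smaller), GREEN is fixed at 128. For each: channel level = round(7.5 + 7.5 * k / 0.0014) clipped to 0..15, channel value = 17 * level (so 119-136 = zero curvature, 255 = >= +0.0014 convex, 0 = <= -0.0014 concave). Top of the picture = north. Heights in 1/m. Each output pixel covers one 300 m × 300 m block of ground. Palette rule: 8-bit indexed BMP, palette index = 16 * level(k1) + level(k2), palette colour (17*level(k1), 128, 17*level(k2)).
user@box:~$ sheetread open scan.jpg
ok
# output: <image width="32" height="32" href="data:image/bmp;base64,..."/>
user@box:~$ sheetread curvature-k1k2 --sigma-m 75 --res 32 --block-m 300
<image width="32" height="32" href="data:image/bmp;base64,Qk02CAAAAAAAADYEAAAoAAAAIAAAACAAAAABAAgAAAAAAAAEAAATCwAAEwsAAAABAAAAAAAAAIAAABGAAAAigAAAM4AAAESAAABVgAAAZoAAAHeAAACIgAAAmYAAAKqAAAC7gAAAzIAAAN2AAADugAAA/4AAAACAEQARgBEAIoARADOAEQBEgBEAVYARAGaAEQB3gBEAiIARAJmAEQCqgBEAu4ARAMyAEQDdgBEA7oARAP+AEQAAgCIAEYAiACKAIgAzgCIARIAiAFWAIgBmgCIAd4AiAIiAIgCZgCIAqoAiALuAIgDMgCIA3YAiAO6AIgD/gCIAAIAzABGAMwAigDMAM4AzAESAMwBVgDMAZoAzAHeAMwCIgDMAmYAzAKqAMwC7gDMAzIAzAN2AMwDugDMA/4AzAACARAARgEQAIoBEADOARABEgEQAVYBEAGaARAB3gEQAiIBEAJmARACqgEQAu4BEAMyARADdgEQA7oBEAP+ARAAAgFUAEYBVACKAVQAzgFUARIBVAFWAVQBmgFUAd4BVAIiAVQCZgFUAqoBVALuAVQDMgFUA3YBVAO6AVQD/gFUAAIBmABGAZgAigGYAM4BmAESAZgBVgGYAZoBmAHeAZgCIgGYAmYBmAKqAZgC7gGYAzIBmAN2AZgDugGYA/4BmAACAdwARgHcAIoB3ADOAdwBEgHcAVYB3AGaAdwB3gHcAiIB3AJmAdwCqgHcAu4B3AMyAdwDdgHcA7oB3AP+AdwAAgIgAEYCIACKAiAAzgIgARICIAFWAiABmgIgAd4CIAIiAiACZgIgAqoCIALuAiADMgIgA3YCIAO6AiAD/gIgAAICZABGAmQAigJkAM4CZAESAmQBVgJkAZoCZAHeAmQCIgJkAmYCZAKqAmQC7gJkAzICZAN2AmQDugJkA/4CZAACAqgARgKoAIoCqADOAqgBEgKoAVYCqAGaAqgB3gKoAiICqAJmAqgCqgKoAu4CqAMyAqgDdgKoA7oCqAP+AqgAAgLsAEYC7ACKAuwAzgLsARIC7AFWAuwBmgLsAd4C7AIiAuwCZgLsAqoC7ALuAuwDMgLsA3YC7AO6AuwD/gLsAAIDMABGAzAAigMwAM4DMAESAzABVgMwAZoDMAHeAzACIgMwAmYDMAKqAzAC7gMwAzIDMAN2AzADugMwA/4DMAACA3QARgN0AIoDdADOA3QBEgN0AVYDdAGaA3QB3gN0AiIDdAJmA3QCqgN0Au4DdAMyA3QDdgN0A7oDdAP+A3QAAgO4AEYDuACKA7gAzgO4ARIDuAFWA7gBmgO4Ad4DuAIiA7gCZgO4AqoDuALuA7gDMgO4A3YDuAO6A7gD/gO4AAID/ABGA/wAigP8AM4D/AESA/wBVgP8AZoD/AHeA/wCIgP8AmYD/AKqA/wC7gP8AzID/AN2A/wDugP8A/4D/AJiYl6enl5amqKm4poRkhraVZXWFlpeXdoWXmZi3t7eXc4OCgnFxcYOXuZaAo5SFuLd2hpeXh5eGhYaYmIZ1lrh0lqa2trWkkIGEgIO4uJOXx6iomJeHmIeGhZaFdHVklrfXtqXG9/q4cVNjl7i4lHSnqaioqJeYl4aHhoWGh3aWyZZ1d3Rz2PZiMmSlt7iFdKeoiIeGhnaGhoaHl5eFZYbKhHd3d3SF9uSltra2l3WFqKiHhYWGhnZ2hoeHqJd1dLWEd3aEc3GF1/jZuKeGh5Soh4WXmZiXh4eXmJant5d2gHBwcICigWBzhae4l4eHhYV1h5iYh5eXl5eYh4WWp5emlKWWpsaTYHKDlKaGh4d3dXZ2h5eHh4iIh4d2ZIanh+nj9fv7+tiDc4OikXN2dnZ1hoaHmJiYmJiHhYR1l7mplYK0+unX9fX19/nHhGFwgYKCc4aXh4eGhXV1h5eVl7mog4KygnOFh5eWtvj35cfIuKaTkoV2lpaGdoeoqJaFp7mWhZRzcpGAgYN1c5Xm+Pj4+di2hXWGqKi3t7iXl3aWl6aWqJaEx6aVkmBygYCAhKe4qKa3hXWWloaGdnanh5eHl5eXlpXI+fn55Pb415SAgZWEhYWGhaemhXR0ZZWWhod2hpaXx+e2uPv2tKXX9+eTc3aXl4WFhbi4t5Z1lqd1p5aFuPj416W3pnJxcXFz1viDdYeol4Z0h5im19ioubfm9ufox4ZzlbaCgYWGdoSC+LeEdpeXdYaUh3aGqLmnp2OFuLiGgYKkk3OGuLinqaO26JWWlqWEhYd0YXGCtIR0gnGSpHORx6emt8inlZe5lZTqpXWUx6iEdYGUhIKkpYaWdJKTUnTZp4WnlYKDtKZ0hJOFdZbauaSj1enayLeohbint4Ricse0c3Nzldnog3eHh4eEpuq4lJSVp8qol4eVtsnLlXVRktOkc3XH6KWEh3d3d3W2xoR0ZXSGuLe3dWWFuLiTg5PH/PrFtteEdIeHh3ZzlMaWdXZ2hJWXyenHhmSnpZSVtNbJyNfHt3V3h4eUpKfHpnZ2h4eFhYSGp8e3ZZaWl6eVhaeVdYbH15aGh6To+tqnhnZ2d3aFdHWFlbh2hpeHh4eFhreXhHW317aEhYKUt7alhnZ2h4d1c4aYuYaYl3aGhnZllsd1Y2ST5bdzdHGAgIGSk4OFd3d0hqeWhpiIh4Z2ZmWG2aZ1ZHTq2rTFxtf39/jZlXN1h4aEqJeGmIiHdnV1dIOntreltem4xdb5+ufF5/j3hXWDhIOWqHaHh4d1hoeHlXN1p5eWppZ1dKWVhHNidPXYlpeUgoOWh4aGdoaYmIiIdXWWhoaVlXV0g3N0hnVTlem3x9rFlIY="/>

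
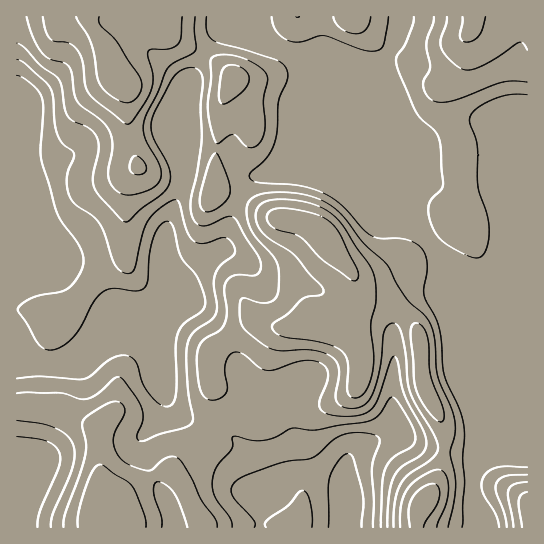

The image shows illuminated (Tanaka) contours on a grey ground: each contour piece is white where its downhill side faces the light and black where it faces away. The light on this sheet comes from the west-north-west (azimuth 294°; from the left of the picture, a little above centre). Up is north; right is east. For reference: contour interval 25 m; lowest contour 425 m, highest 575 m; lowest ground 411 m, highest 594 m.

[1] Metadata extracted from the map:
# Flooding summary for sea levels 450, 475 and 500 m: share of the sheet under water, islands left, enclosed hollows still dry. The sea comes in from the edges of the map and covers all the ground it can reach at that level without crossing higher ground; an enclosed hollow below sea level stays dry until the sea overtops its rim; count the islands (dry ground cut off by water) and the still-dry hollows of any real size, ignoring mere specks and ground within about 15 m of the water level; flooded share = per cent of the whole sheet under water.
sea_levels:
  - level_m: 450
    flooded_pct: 13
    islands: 0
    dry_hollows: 0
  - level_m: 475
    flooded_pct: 24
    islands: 0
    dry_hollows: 0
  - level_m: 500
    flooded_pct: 59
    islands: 0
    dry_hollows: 0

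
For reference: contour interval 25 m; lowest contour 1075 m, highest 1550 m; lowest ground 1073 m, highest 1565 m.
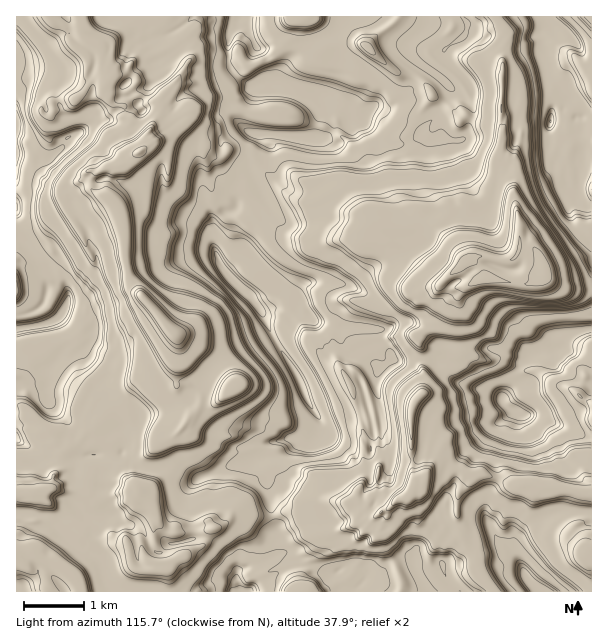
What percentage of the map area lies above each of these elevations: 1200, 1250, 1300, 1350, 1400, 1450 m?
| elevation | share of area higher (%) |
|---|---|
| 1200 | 93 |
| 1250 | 77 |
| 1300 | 70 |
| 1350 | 44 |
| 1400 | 29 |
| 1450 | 12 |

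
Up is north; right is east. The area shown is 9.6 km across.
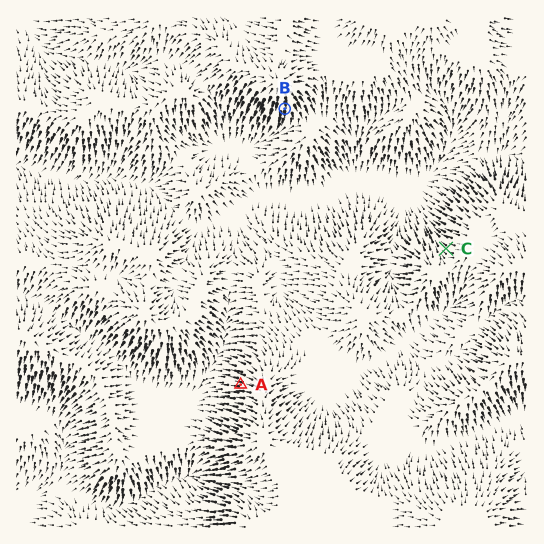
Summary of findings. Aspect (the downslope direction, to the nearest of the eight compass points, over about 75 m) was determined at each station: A W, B S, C NW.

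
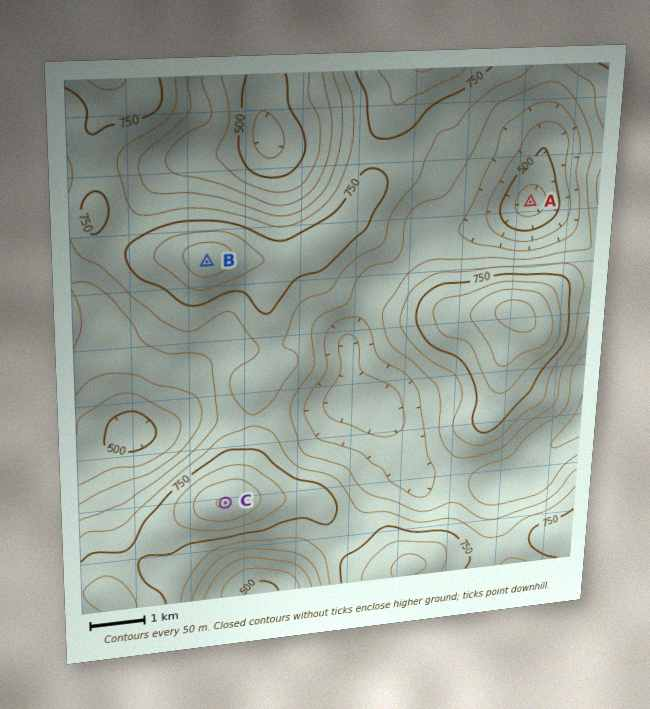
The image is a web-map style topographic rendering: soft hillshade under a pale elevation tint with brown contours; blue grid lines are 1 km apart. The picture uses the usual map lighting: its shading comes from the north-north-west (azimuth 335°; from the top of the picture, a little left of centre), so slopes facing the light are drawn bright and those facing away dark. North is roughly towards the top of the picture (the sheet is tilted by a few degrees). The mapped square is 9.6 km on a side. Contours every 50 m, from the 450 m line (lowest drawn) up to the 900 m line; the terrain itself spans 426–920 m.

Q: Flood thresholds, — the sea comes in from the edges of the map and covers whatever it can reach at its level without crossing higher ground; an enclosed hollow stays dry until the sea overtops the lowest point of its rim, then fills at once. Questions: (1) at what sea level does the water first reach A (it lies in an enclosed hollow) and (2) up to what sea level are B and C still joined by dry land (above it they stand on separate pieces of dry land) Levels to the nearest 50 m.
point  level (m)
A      650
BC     700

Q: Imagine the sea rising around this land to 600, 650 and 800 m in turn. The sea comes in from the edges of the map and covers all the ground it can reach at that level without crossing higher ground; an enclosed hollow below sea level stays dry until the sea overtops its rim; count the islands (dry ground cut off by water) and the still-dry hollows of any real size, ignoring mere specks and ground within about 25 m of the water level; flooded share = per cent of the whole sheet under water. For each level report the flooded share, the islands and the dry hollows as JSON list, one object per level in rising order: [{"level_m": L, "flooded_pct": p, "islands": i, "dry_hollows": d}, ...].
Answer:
[{"level_m": 600, "flooded_pct": 13, "islands": 0, "dry_hollows": 2}, {"level_m": 650, "flooded_pct": 40, "islands": 0, "dry_hollows": 0}, {"level_m": 800, "flooded_pct": 90, "islands": 3, "dry_hollows": 0}]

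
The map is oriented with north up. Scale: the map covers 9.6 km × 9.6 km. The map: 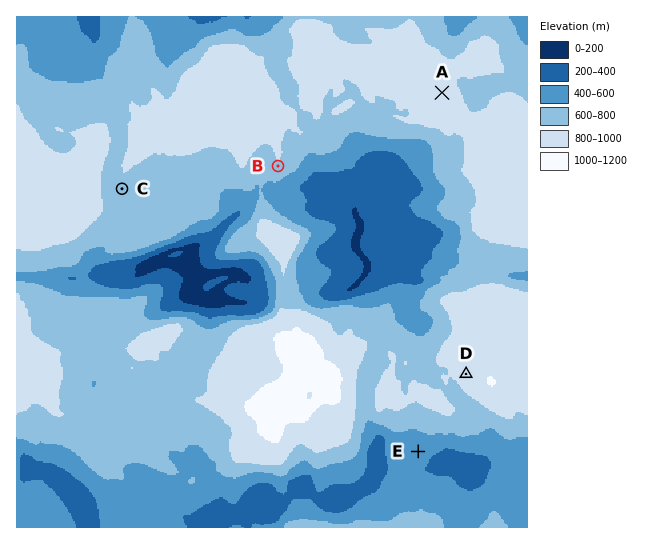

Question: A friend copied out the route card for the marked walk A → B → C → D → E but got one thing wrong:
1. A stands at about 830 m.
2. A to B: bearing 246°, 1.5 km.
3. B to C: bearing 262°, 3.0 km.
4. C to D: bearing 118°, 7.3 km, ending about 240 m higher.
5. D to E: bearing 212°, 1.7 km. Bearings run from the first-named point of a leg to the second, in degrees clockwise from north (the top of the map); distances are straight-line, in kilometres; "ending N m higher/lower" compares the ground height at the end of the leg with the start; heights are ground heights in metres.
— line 2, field distance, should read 3.4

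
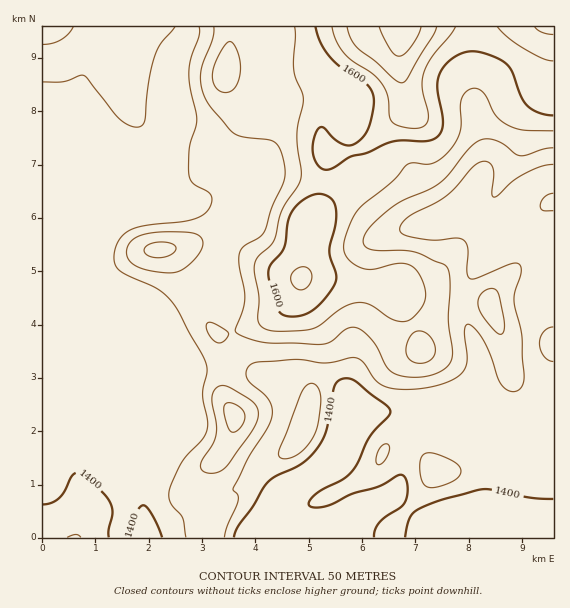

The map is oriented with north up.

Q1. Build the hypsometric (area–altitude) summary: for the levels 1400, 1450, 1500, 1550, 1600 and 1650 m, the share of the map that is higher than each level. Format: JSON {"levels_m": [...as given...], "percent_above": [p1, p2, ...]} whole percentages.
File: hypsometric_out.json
{"levels_m": [1400, 1450, 1500, 1550, 1600, 1650], "percent_above": [91, 52, 32, 19, 9, 3]}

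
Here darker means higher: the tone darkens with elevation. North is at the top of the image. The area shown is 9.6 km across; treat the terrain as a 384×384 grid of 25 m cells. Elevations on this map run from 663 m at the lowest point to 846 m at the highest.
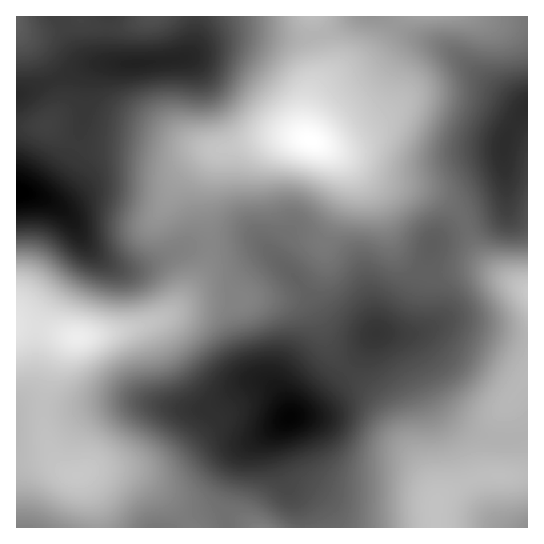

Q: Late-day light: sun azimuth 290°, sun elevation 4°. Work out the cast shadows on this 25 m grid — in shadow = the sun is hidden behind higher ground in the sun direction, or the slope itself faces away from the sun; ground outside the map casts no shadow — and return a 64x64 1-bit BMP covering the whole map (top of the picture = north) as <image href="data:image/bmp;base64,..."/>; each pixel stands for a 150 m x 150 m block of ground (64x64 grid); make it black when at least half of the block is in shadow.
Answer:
<image width="64" height="64" href="data:image/bmp;base64,Qk0+AgAAAAAAAD4AAAAoAAAAQAAAAEAAAAABAAEAAAAAAAACAAATCwAAEwsAAAIAAAAAAAAA////AAAAAAAAAAAAAAAAAAAAAAAAAAAAAAAAAAAAAAAAAAAAAAAAAAAAAAAAAAAAAAAAAAAAAAAAAAAAAAAAAAAAAAAAAAAAAAAAAAAAAAAAAAAAABwAAAAAAAAAfgAAAAAAAAB+AAAAAAAAAH4AAAAAAAAAOAAAAAAAAAAAAAAAAAAAAAAAAAAAAAAAAAAAAAAAAAAAAAAAAAAAAAAAYAAAAAAAAABwAAAAAAAAAHAAAAAAAAAAMAAAAAAAAAAAAAAAAAAAAAAAAAAAAAAAAAAAAAAAAAAAAAAAAAAAAAAAAAAAAAAAAAAAAAAAAAAAAAHAAAAAAAAAAAAAAAAAAAAAAAAAAAAAAAAAAAAAAAAAAAAAAAAAAAAAAAAAAAAAAAgAAAAAAAAAPgAAAAAAAAA/AAAAAAAAAD8AAAAAAAAAH4AAAAAAAAAPgAAAAAAAAA+AAAAAAAAAB4AAAAAAAAAHgAAAAAAAAAcAAAAAAAAABwAAAAAAAAADAAAAAAAAAAAAAAAAAAAAAAAAAAAAAAAAAAAAAAAAAAAAB4AAAAAAAAA/4AAAAAAAAH/gAAAAAAAAf+AAAAAAAAB/4AAAAAAAAH/gAAAAAAAAf8AAAAAAAAB/gAAAAAAAAH4AAAAAAAAAGAAAAAAAAAAAAAAAAAAAAAAAAAAAAAAAAAAAAAAAAAAAAAAAAA=="/>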